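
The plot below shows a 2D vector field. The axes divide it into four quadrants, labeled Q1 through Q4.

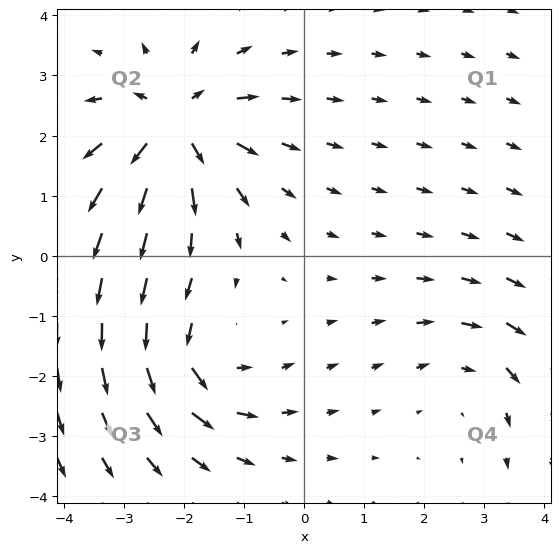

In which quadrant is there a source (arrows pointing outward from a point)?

The source sits at approximately (-2.2, 2.2), which lies in quadrant Q2. The divergence there is about +6, positive as expected for a source.

Q2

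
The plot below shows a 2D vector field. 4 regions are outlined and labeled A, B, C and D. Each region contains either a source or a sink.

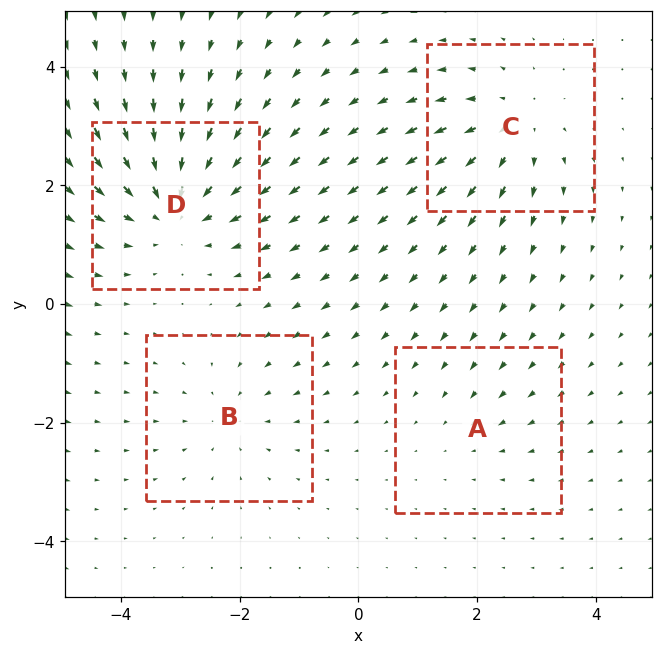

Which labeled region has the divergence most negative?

Divergence at each region's feature centre — A: about -2, B: about -3, C: about +5, D: about -6. Region D is most negative.

D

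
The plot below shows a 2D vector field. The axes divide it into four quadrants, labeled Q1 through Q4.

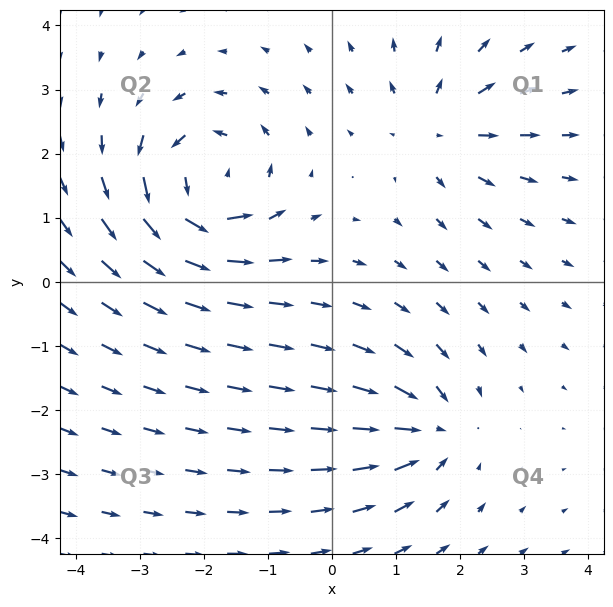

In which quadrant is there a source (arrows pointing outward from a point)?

The source sits at approximately (1.6, 2.4), which lies in quadrant Q1. The divergence there is about +4, positive as expected for a source.

Q1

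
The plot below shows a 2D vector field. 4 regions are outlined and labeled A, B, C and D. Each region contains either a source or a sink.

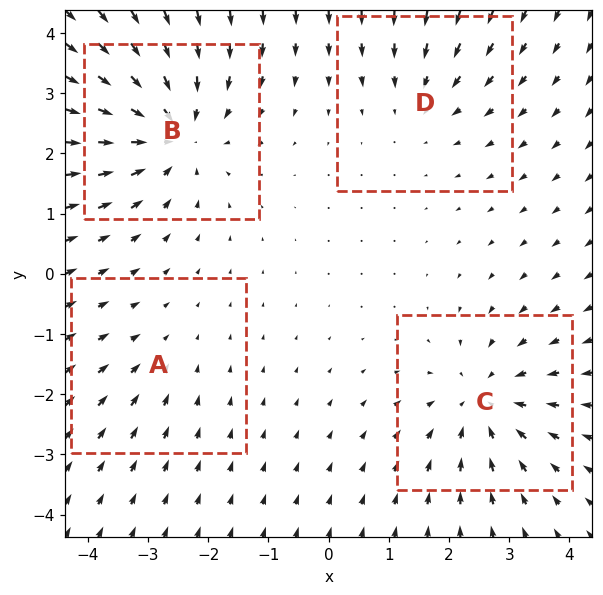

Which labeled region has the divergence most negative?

B

Divergence at each region's feature centre — A: about -2, B: about -6, C: about -5, D: about -3. Region B is most negative.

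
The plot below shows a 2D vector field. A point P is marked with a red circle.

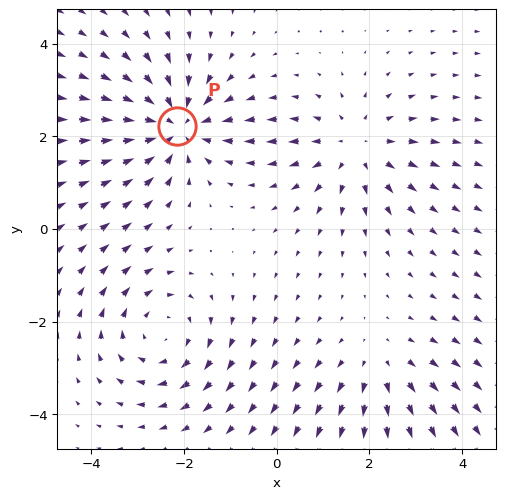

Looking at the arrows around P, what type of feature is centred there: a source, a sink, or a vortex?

At P (-2.2, 2.2) the arrows converge inward. Divergence about -5, curl ≈0 — negative divergence with near-zero curl is a sink.

sink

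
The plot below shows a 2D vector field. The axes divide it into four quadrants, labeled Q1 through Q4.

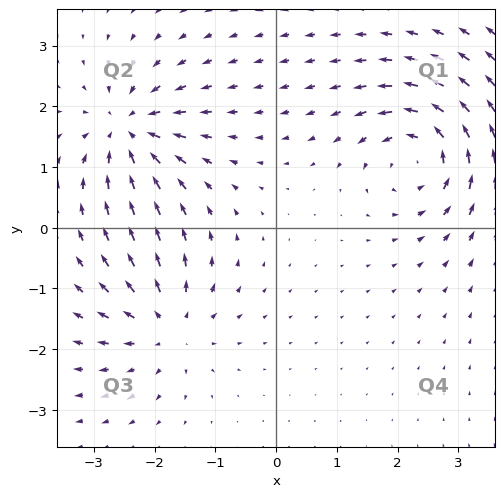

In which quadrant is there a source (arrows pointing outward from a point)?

The source sits at approximately (-1.8, -1.6), which lies in quadrant Q3. The divergence there is about +5, positive as expected for a source.

Q3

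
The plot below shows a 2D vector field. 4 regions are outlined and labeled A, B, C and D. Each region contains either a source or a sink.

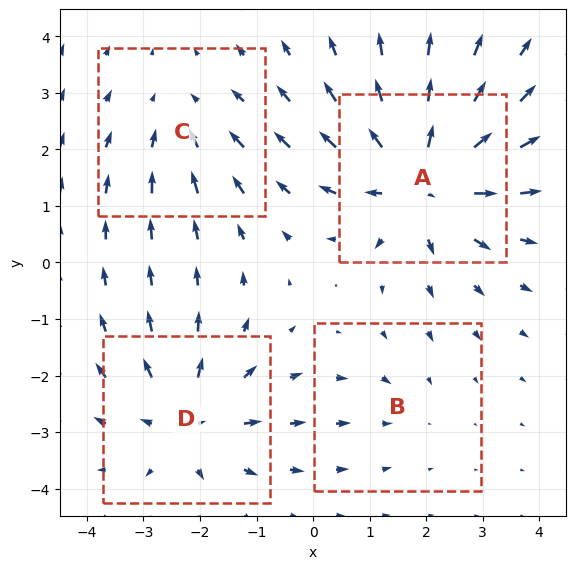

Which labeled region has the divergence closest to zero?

Divergence at each region's feature centre — A: about +7, B: about -2, C: about -3, D: about +5. Region B is closest to zero.

B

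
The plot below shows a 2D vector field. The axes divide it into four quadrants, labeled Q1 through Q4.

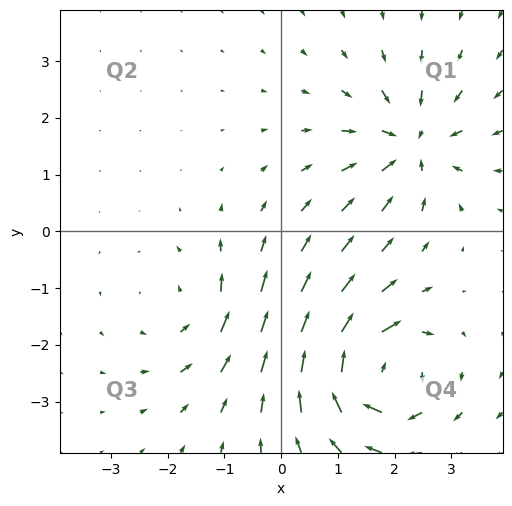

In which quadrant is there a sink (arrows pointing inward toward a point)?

Q1

The sink sits at approximately (2.3, 1.5), which lies in quadrant Q1. The divergence there is about -5, negative as expected for a sink.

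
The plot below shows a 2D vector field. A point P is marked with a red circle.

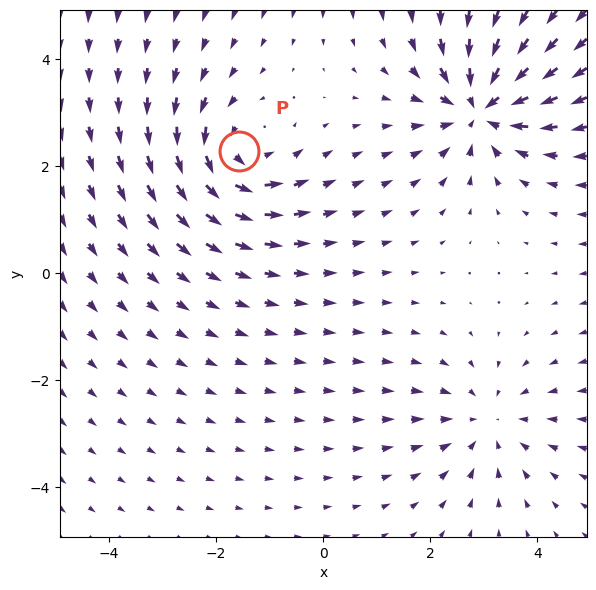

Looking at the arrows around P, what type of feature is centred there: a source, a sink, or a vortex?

vortex

At P (-1.6, 2.3) the arrows circulate counterclockwise. Divergence ≈0, curl about +3 — near-zero divergence with nonzero curl is a vortex.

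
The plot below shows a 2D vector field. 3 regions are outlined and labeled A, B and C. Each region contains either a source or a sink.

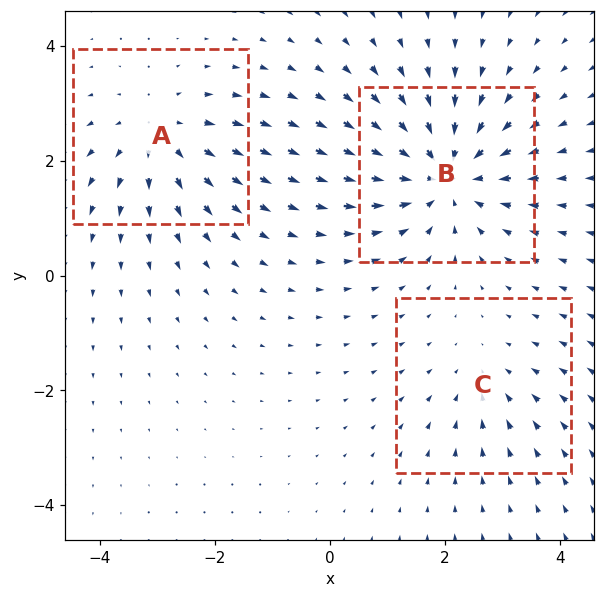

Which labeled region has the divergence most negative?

B

Divergence at each region's feature centre — A: about +3, B: about -5, C: about -2. Region B is most negative.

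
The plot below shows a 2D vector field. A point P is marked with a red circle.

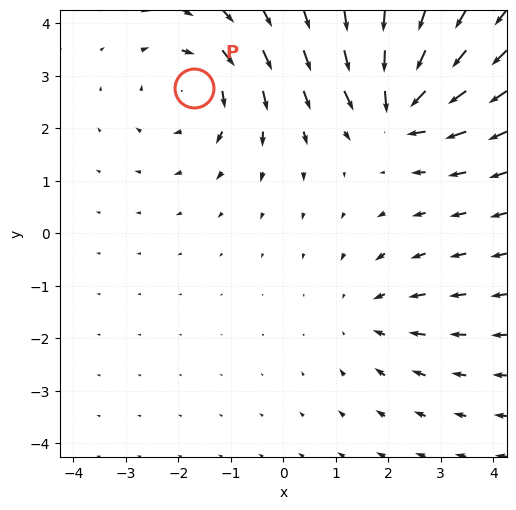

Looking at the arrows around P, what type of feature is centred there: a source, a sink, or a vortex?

At P (-1.7, 2.8) the arrows circulate clockwise. Divergence ≈0, curl about -4 — near-zero divergence with nonzero curl is a vortex.

vortex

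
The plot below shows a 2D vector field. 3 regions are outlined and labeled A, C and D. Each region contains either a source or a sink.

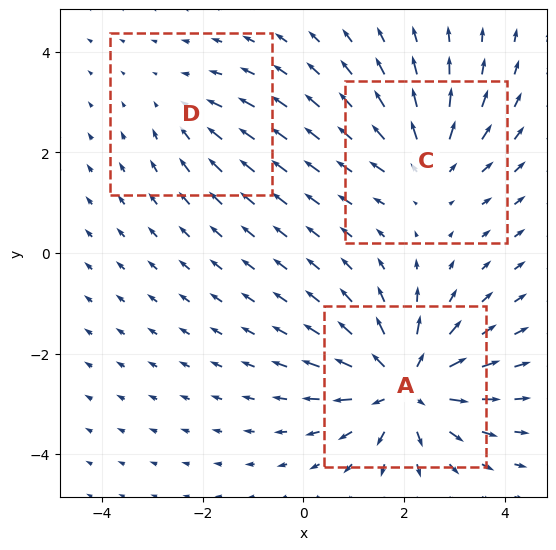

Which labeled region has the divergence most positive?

A

Divergence at each region's feature centre — A: about +5, C: about +3, D: about -2. Region A is most positive.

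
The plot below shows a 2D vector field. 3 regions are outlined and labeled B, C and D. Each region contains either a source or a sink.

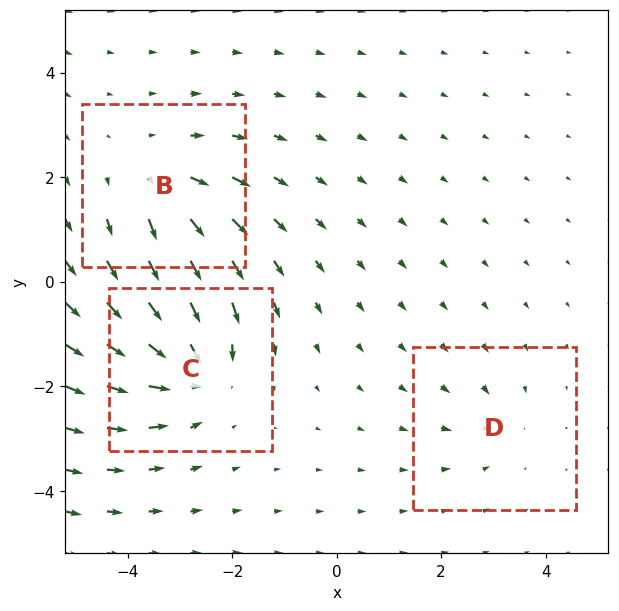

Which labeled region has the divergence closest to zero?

Divergence at each region's feature centre — B: about +4, C: about -5, D: about -2. Region D is closest to zero.

D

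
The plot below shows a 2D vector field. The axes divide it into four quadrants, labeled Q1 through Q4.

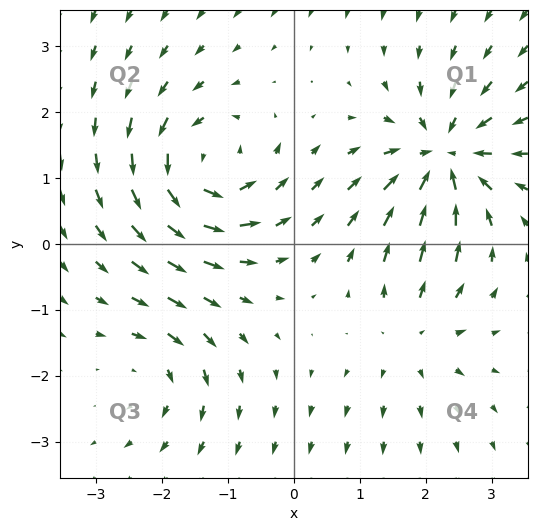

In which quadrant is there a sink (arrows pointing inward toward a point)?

The sink sits at approximately (2.3, 1.3), which lies in quadrant Q1. The divergence there is about -6, negative as expected for a sink.

Q1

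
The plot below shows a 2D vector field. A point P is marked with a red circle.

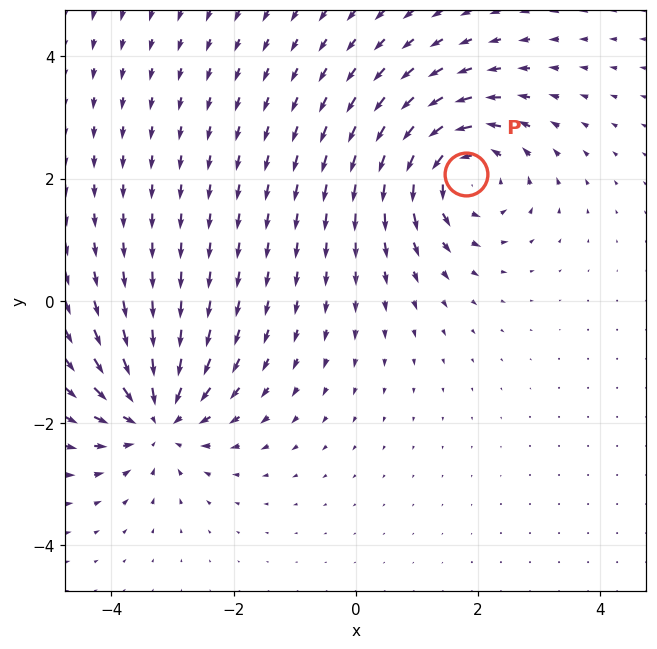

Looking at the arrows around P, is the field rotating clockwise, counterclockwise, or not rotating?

counterclockwise

Near P at (1.8, 2.1) the arrows circulate counterclockwise. The curl (z-component) there is about +5; positive curl means counterclockwise rotation.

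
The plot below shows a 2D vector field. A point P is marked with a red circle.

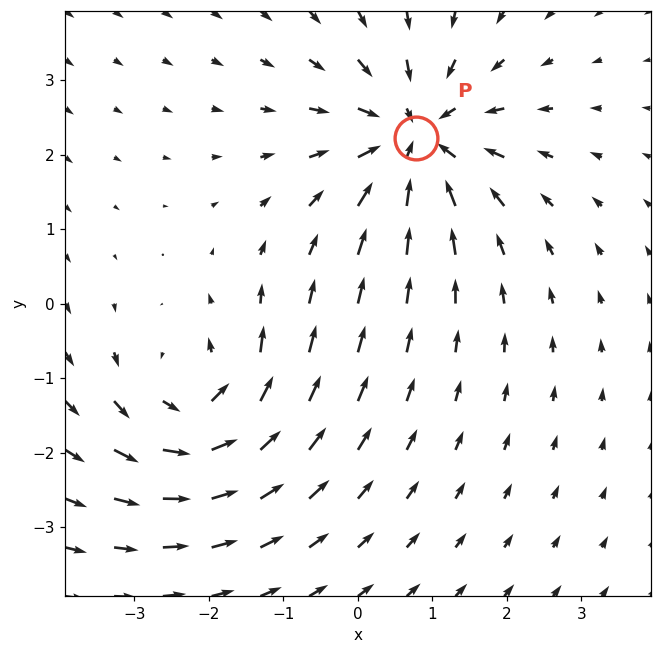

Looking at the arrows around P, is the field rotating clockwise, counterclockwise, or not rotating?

not rotating

Near P at (0.8, 2.2) the arrows show no circulation. The curl there is ≈0.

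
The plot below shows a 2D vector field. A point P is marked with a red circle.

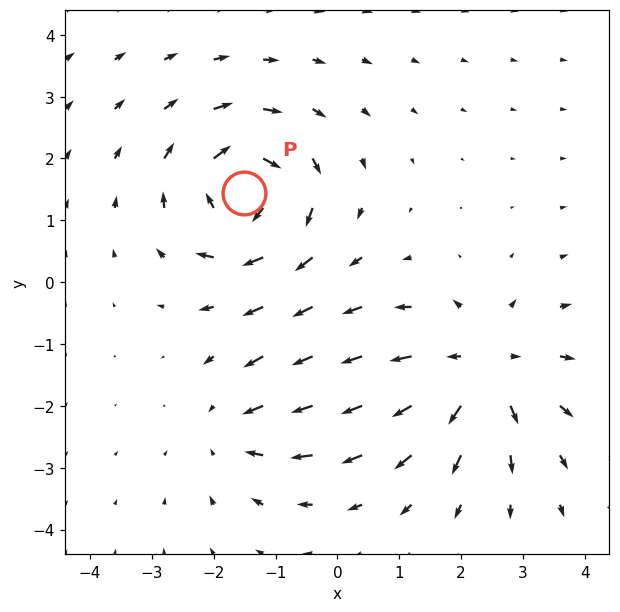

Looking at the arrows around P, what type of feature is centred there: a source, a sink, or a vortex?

At P (-1.5, 1.4) the arrows circulate clockwise. Divergence ≈0, curl about -7 — near-zero divergence with nonzero curl is a vortex.

vortex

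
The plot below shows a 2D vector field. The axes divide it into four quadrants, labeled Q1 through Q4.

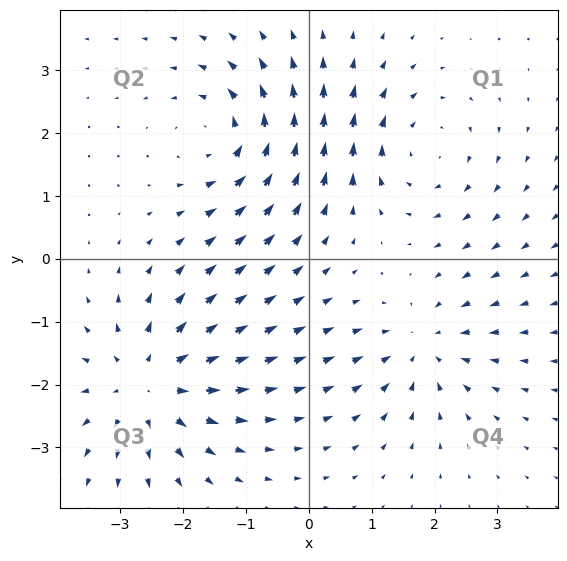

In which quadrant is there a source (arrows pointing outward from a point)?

The source sits at approximately (-2.6, -2.0), which lies in quadrant Q3. The divergence there is about +4, positive as expected for a source.

Q3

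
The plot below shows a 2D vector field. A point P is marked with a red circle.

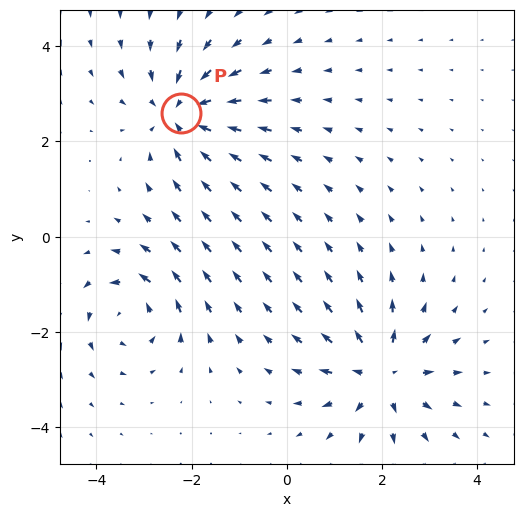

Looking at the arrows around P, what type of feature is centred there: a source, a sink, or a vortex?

sink

At P (-2.2, 2.6) the arrows converge inward. Divergence about -5, curl ≈0 — negative divergence with near-zero curl is a sink.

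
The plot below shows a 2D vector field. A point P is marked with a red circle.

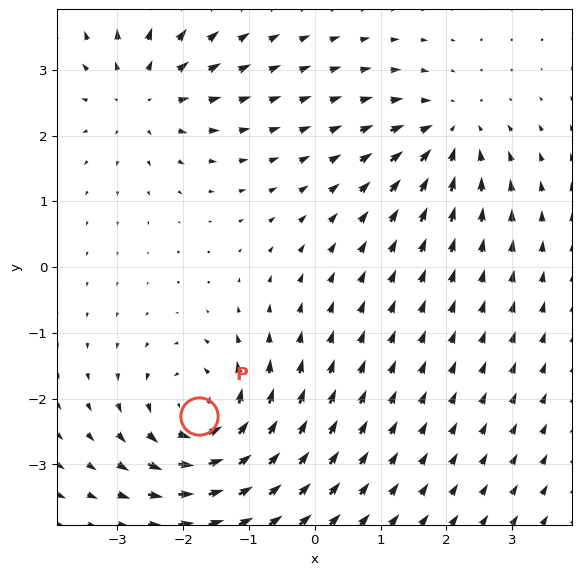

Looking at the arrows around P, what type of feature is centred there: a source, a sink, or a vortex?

vortex

At P (-1.8, -2.3) the arrows circulate counterclockwise. Divergence ≈0, curl about +6 — near-zero divergence with nonzero curl is a vortex.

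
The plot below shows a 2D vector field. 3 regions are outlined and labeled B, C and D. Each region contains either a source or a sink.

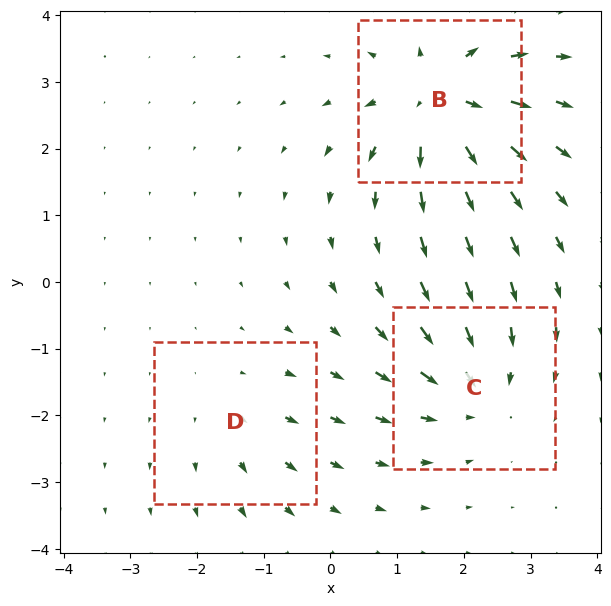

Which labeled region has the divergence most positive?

Divergence at each region's feature centre — B: about +5, C: about -4, D: about +2. Region B is most positive.

B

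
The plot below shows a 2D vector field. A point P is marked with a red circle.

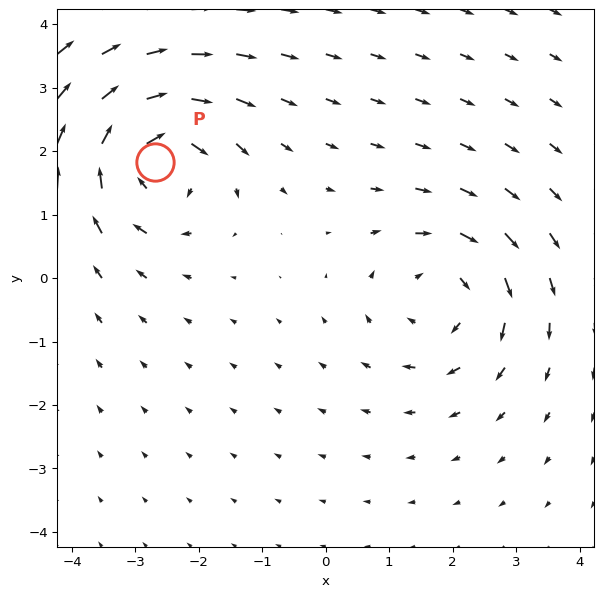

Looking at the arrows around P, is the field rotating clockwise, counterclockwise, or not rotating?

Near P at (-2.7, 1.8) the arrows circulate clockwise. The curl (z-component) there is about -6; negative curl means clockwise rotation.

clockwise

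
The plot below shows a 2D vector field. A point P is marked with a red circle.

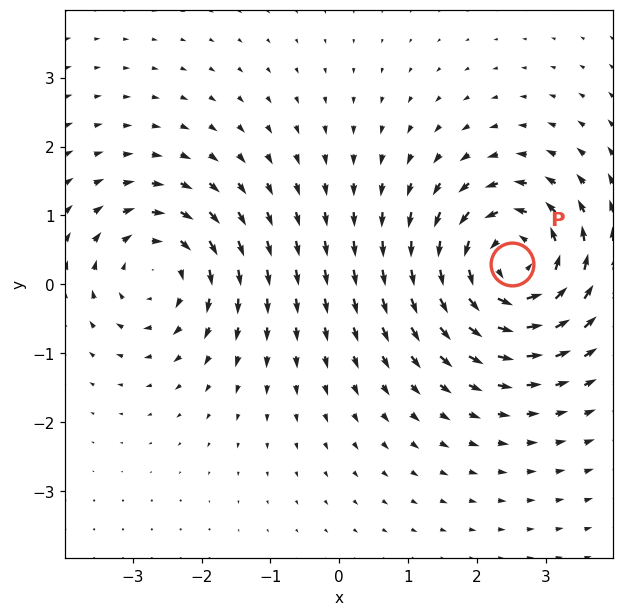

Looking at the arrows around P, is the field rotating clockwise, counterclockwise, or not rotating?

counterclockwise

Near P at (2.5, 0.3) the arrows circulate counterclockwise. The curl (z-component) there is about +5; positive curl means counterclockwise rotation.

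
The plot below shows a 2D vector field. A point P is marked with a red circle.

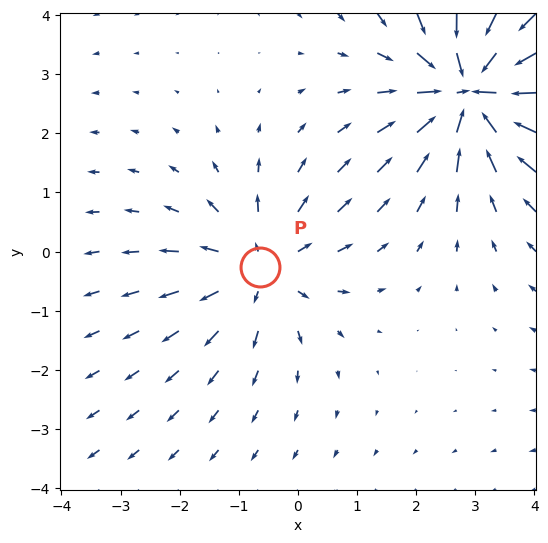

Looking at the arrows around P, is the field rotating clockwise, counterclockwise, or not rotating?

Near P at (-0.6, -0.3) the arrows show no circulation. The curl there is ≈0.

not rotating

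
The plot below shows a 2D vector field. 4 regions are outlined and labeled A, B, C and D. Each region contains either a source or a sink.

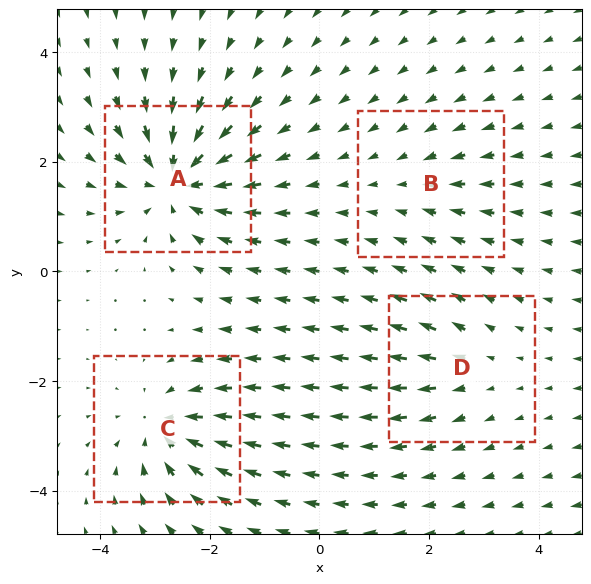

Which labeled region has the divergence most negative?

A

Divergence at each region's feature centre — A: about -8, B: about -2, C: about -6, D: about +3. Region A is most negative.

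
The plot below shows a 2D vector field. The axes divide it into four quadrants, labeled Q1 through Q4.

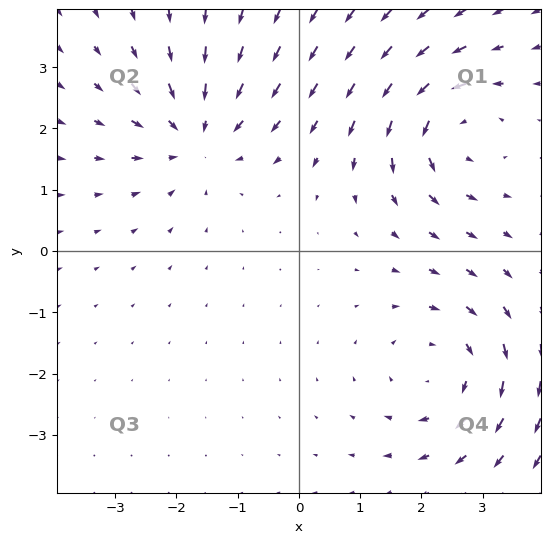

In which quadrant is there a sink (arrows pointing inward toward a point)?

The sink sits at approximately (-1.7, 1.9), which lies in quadrant Q2. The divergence there is about -4, negative as expected for a sink.

Q2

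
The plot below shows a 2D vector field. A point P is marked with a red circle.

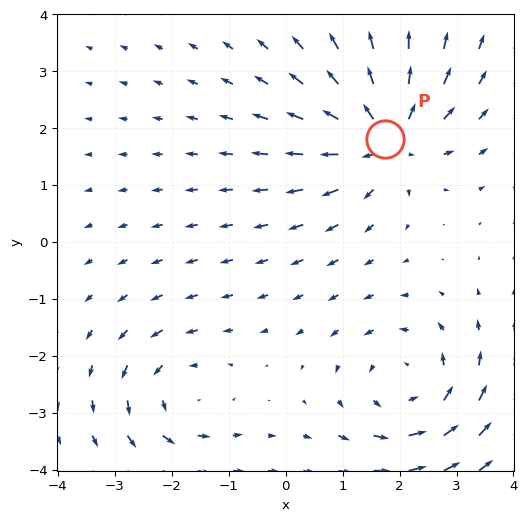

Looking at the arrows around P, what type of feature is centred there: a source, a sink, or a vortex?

source

At P (1.7, 1.8) the arrows spread outward. Divergence about +6, curl ≈0 — positive divergence with near-zero curl is a source.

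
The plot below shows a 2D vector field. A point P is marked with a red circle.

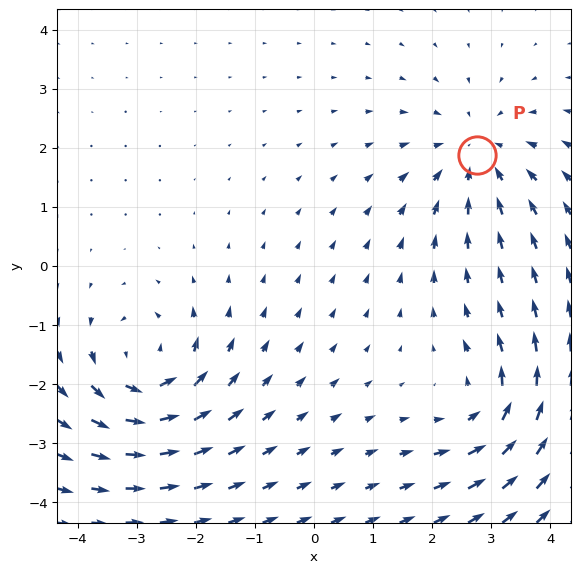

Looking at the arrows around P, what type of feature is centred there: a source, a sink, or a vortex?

sink

At P (2.8, 1.9) the arrows converge inward. Divergence about -3, curl ≈0 — negative divergence with near-zero curl is a sink.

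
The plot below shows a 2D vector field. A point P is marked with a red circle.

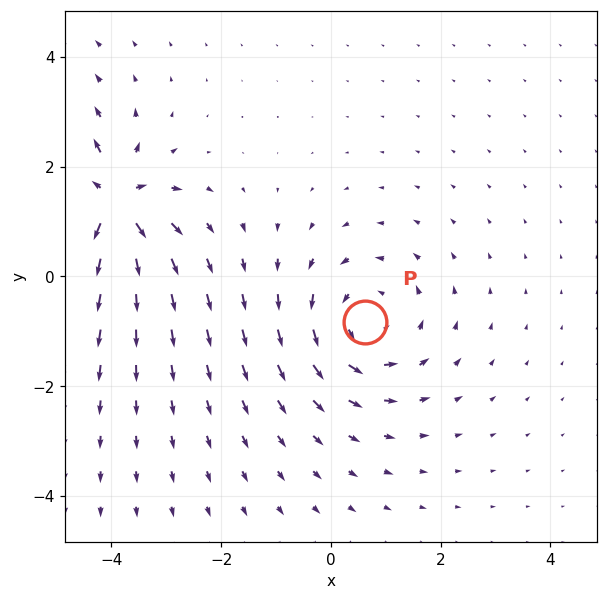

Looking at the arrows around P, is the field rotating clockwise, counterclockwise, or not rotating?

counterclockwise

Near P at (0.6, -0.8) the arrows circulate counterclockwise. The curl (z-component) there is about +4; positive curl means counterclockwise rotation.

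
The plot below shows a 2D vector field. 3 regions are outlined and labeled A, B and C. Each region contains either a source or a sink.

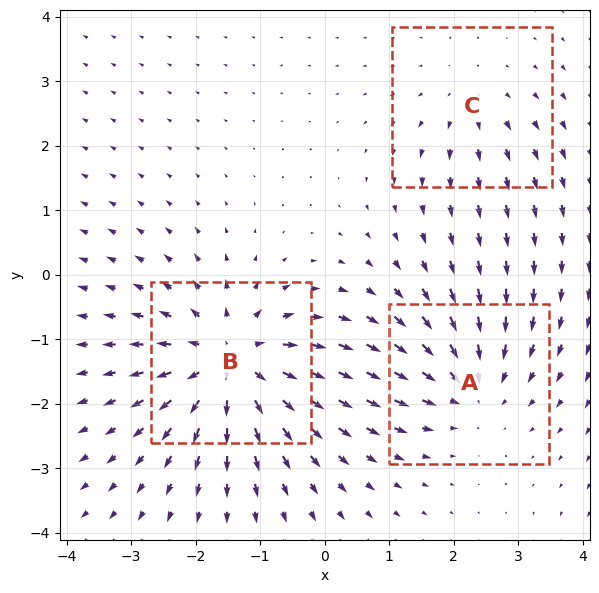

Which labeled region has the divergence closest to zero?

C

Divergence at each region's feature centre — A: about -3, B: about +5, C: about +2. Region C is closest to zero.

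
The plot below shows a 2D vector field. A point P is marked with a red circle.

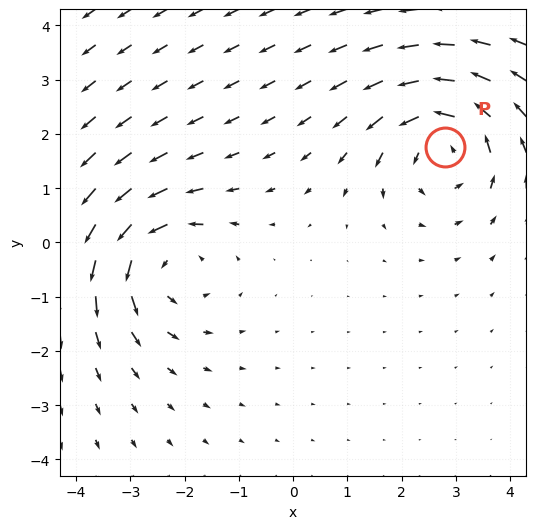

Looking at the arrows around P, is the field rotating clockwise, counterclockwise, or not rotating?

counterclockwise

Near P at (2.8, 1.8) the arrows circulate counterclockwise. The curl (z-component) there is about +5; positive curl means counterclockwise rotation.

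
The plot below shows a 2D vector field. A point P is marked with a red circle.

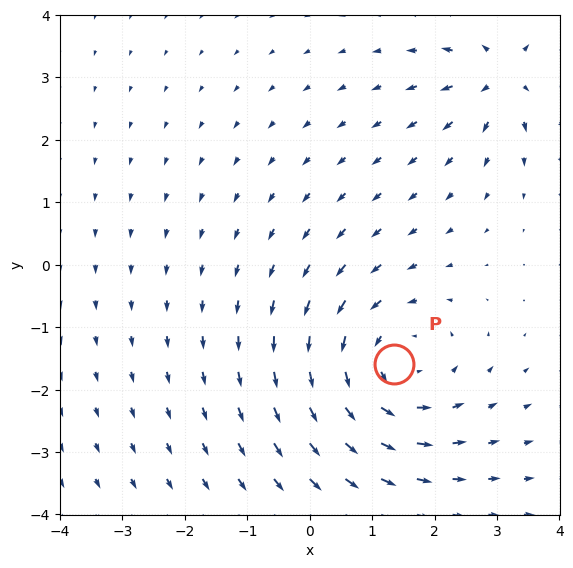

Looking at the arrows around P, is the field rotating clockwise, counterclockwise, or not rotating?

Near P at (1.3, -1.6) the arrows circulate counterclockwise. The curl (z-component) there is about +4; positive curl means counterclockwise rotation.

counterclockwise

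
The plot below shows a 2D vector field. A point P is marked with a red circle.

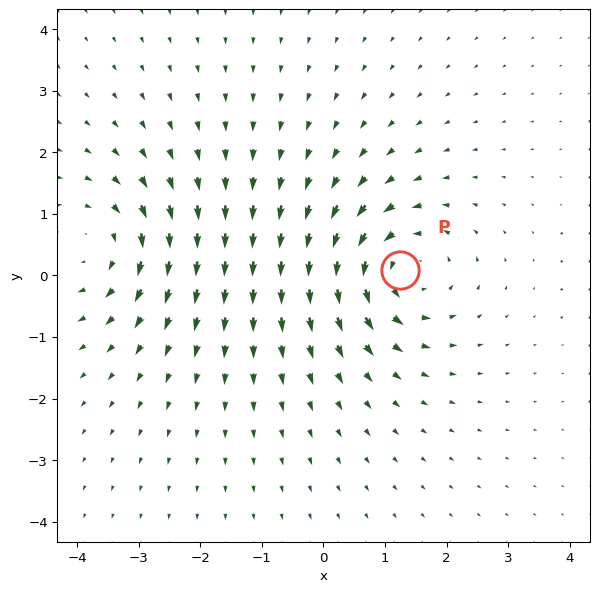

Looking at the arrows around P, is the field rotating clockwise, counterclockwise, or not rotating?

Near P at (1.3, 0.1) the arrows circulate counterclockwise. The curl (z-component) there is about +5; positive curl means counterclockwise rotation.

counterclockwise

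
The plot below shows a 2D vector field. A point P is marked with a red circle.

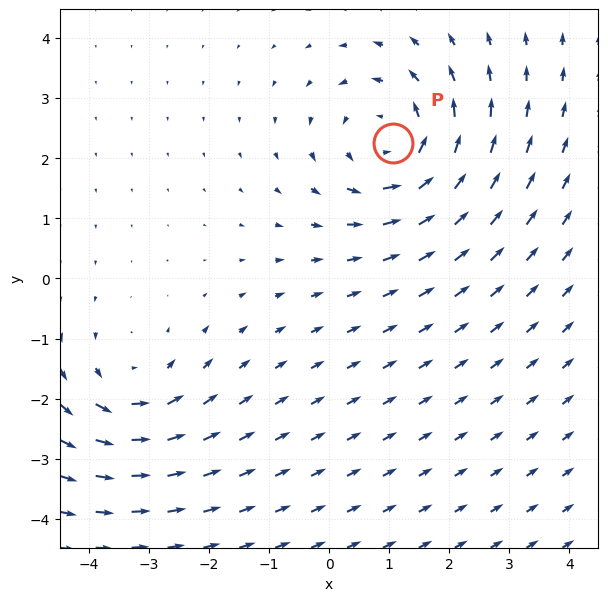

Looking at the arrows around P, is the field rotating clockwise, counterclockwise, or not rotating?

Near P at (1.1, 2.3) the arrows circulate counterclockwise. The curl (z-component) there is about +4; positive curl means counterclockwise rotation.

counterclockwise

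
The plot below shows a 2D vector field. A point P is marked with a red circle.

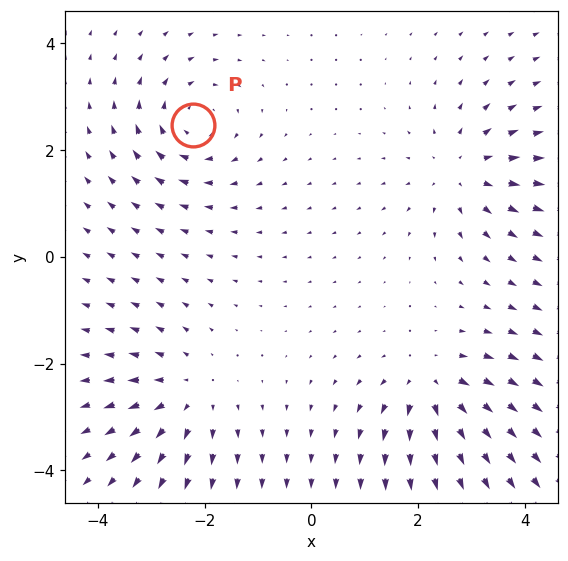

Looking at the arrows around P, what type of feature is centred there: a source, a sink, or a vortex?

vortex

At P (-2.2, 2.5) the arrows circulate clockwise. Divergence ≈0, curl about -5 — near-zero divergence with nonzero curl is a vortex.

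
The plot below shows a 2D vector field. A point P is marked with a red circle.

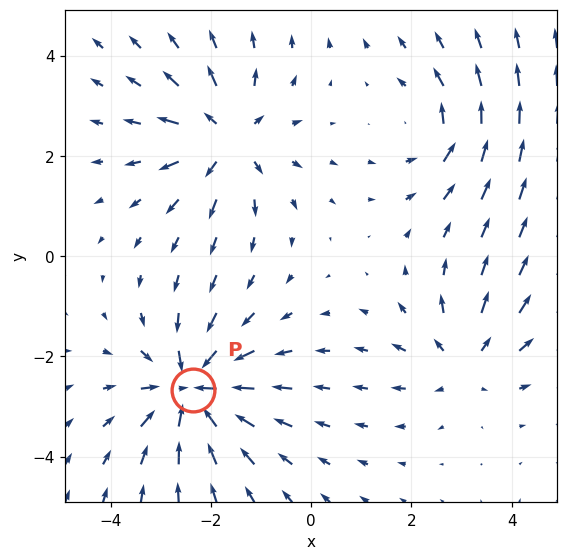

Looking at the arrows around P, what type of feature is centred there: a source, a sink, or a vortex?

sink

At P (-2.4, -2.7) the arrows converge inward. Divergence about -6, curl ≈0 — negative divergence with near-zero curl is a sink.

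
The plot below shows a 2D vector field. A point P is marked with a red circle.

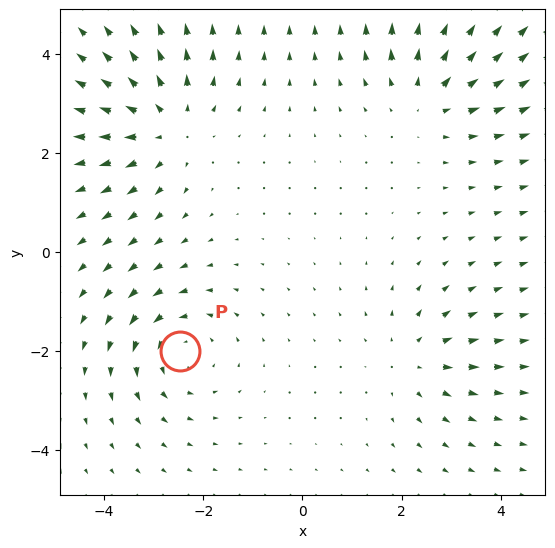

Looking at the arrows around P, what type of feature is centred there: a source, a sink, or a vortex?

At P (-2.5, -2.0) the arrows circulate counterclockwise. Divergence ≈0, curl about +3 — near-zero divergence with nonzero curl is a vortex.

vortex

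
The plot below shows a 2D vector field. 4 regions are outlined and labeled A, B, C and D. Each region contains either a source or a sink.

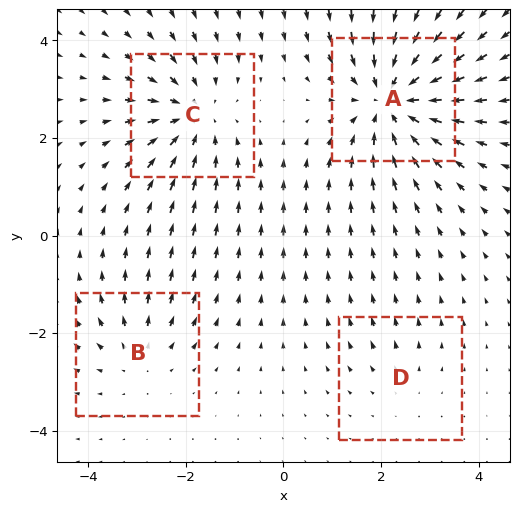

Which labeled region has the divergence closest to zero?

D

Divergence at each region's feature centre — A: about -6, B: about +3, C: about -5, D: about +2. Region D is closest to zero.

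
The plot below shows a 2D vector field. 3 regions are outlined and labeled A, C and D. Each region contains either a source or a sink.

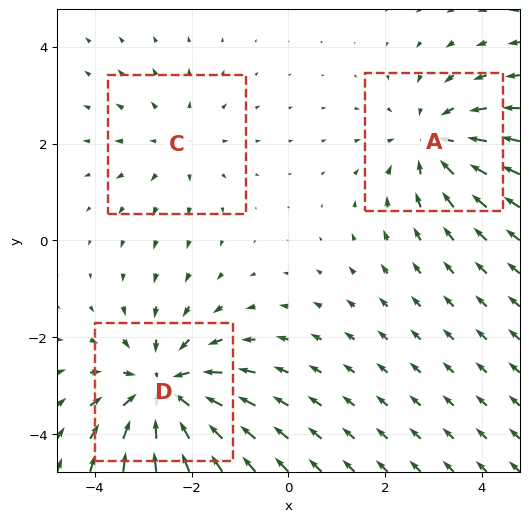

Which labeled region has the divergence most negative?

Divergence at each region's feature centre — A: about -3, C: about +2, D: about -4. Region D is most negative.

D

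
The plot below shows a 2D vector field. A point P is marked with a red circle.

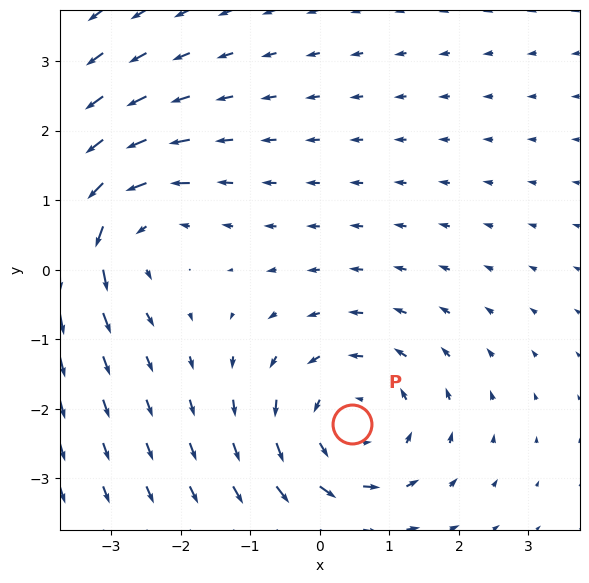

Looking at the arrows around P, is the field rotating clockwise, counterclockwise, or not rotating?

counterclockwise

Near P at (0.5, -2.2) the arrows circulate counterclockwise. The curl (z-component) there is about +3; positive curl means counterclockwise rotation.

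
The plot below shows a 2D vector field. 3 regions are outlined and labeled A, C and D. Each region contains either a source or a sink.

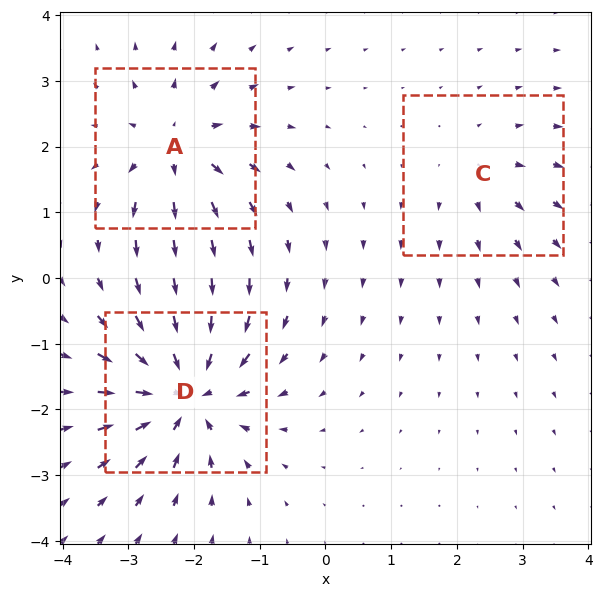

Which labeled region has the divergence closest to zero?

Divergence at each region's feature centre — A: about +4, C: about +2, D: about -6. Region C is closest to zero.

C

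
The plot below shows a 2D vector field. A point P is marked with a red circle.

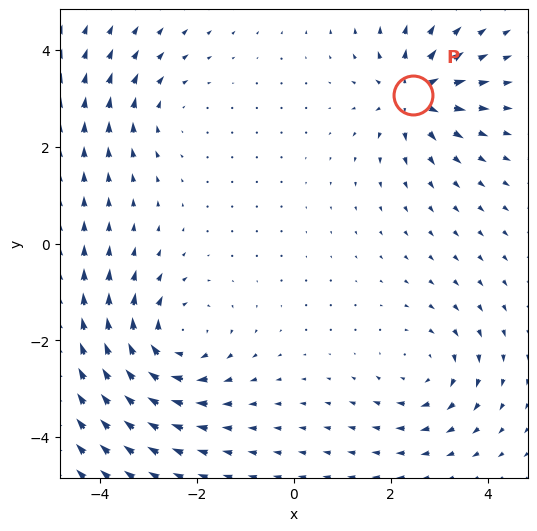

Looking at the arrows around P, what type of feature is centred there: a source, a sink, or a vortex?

At P (2.5, 3.1) the arrows spread outward. Divergence about +5, curl ≈0 — positive divergence with near-zero curl is a source.

source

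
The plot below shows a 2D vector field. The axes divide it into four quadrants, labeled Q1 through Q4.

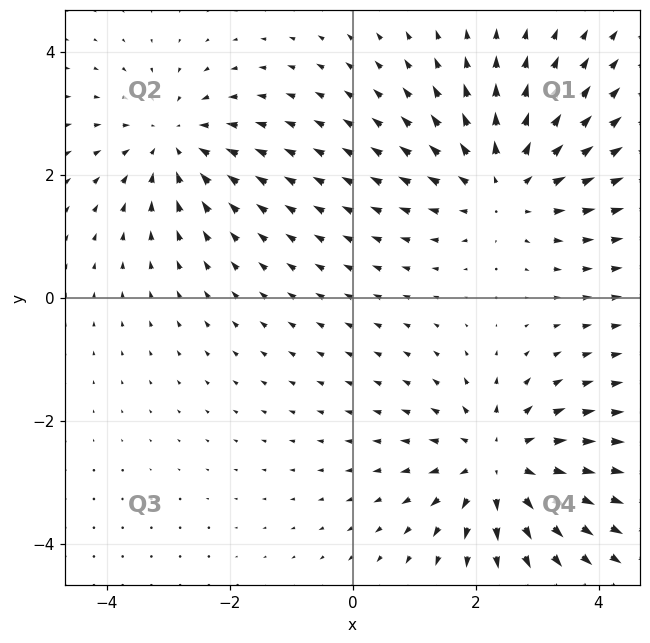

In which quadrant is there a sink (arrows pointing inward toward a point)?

Q2

The sink sits at approximately (-2.9, 2.5), which lies in quadrant Q2. The divergence there is about -3, negative as expected for a sink.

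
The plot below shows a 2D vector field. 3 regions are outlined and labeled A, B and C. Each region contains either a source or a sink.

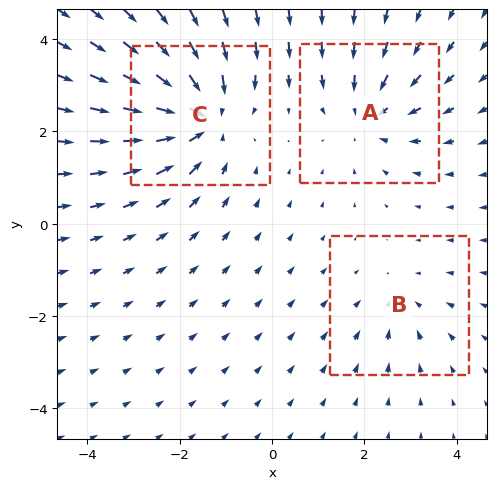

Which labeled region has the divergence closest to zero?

B

Divergence at each region's feature centre — A: about -3, B: about -2, C: about -4. Region B is closest to zero.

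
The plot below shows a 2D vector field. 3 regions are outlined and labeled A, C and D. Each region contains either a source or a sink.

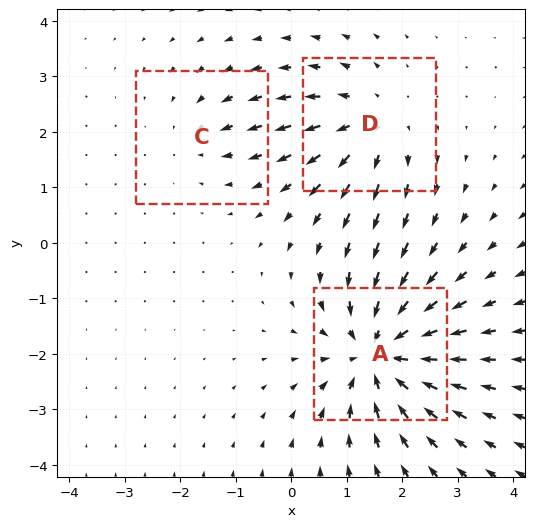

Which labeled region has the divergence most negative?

A

Divergence at each region's feature centre — A: about -5, C: about -2, D: about +3. Region A is most negative.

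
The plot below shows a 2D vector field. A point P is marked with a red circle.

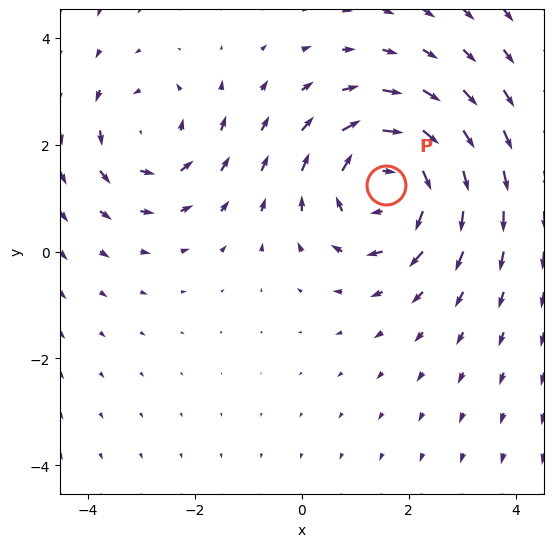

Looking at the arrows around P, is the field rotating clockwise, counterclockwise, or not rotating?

clockwise

Near P at (1.6, 1.2) the arrows circulate clockwise. The curl (z-component) there is about -4; negative curl means clockwise rotation.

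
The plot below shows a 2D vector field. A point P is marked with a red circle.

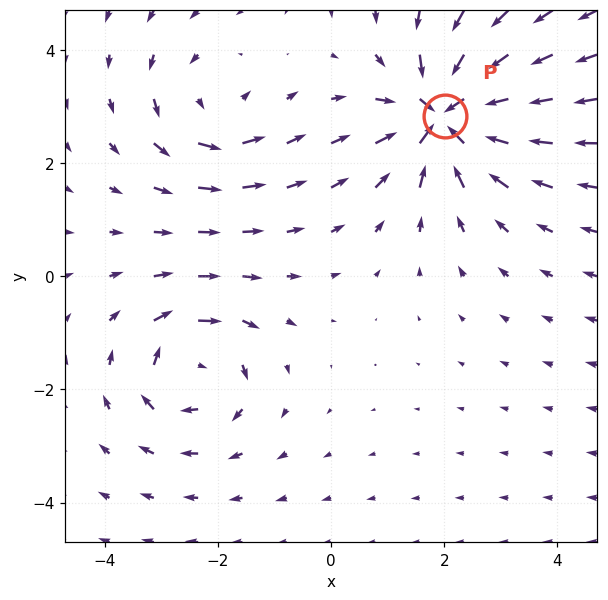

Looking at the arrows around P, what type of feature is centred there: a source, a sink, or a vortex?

sink

At P (2.0, 2.8) the arrows converge inward. Divergence about -6, curl ≈0 — negative divergence with near-zero curl is a sink.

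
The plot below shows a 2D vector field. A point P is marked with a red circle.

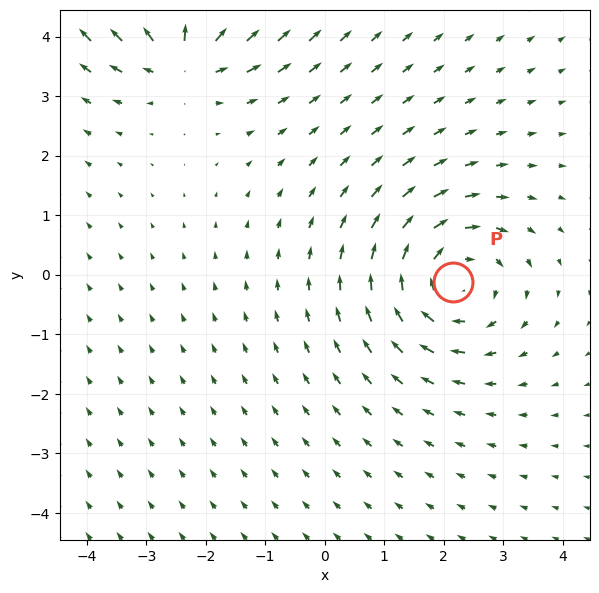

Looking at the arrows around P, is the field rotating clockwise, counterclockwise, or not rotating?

clockwise

Near P at (2.1, -0.1) the arrows circulate clockwise. The curl (z-component) there is about -3; negative curl means clockwise rotation.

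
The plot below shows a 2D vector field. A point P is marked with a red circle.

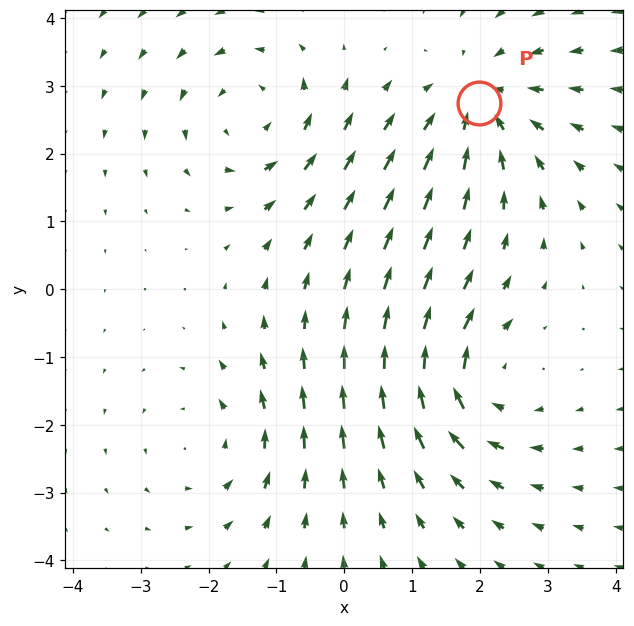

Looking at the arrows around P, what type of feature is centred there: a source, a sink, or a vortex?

sink

At P (2.0, 2.7) the arrows converge inward. Divergence about -3, curl ≈0 — negative divergence with near-zero curl is a sink.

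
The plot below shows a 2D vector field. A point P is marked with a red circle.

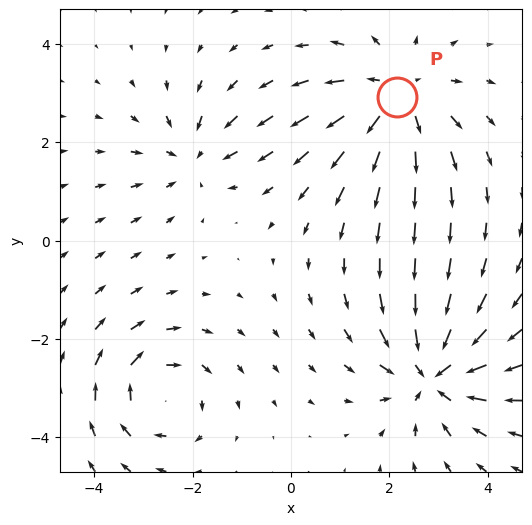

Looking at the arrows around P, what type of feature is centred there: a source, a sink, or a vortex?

At P (2.2, 2.9) the arrows spread outward. Divergence about +4, curl ≈0 — positive divergence with near-zero curl is a source.

source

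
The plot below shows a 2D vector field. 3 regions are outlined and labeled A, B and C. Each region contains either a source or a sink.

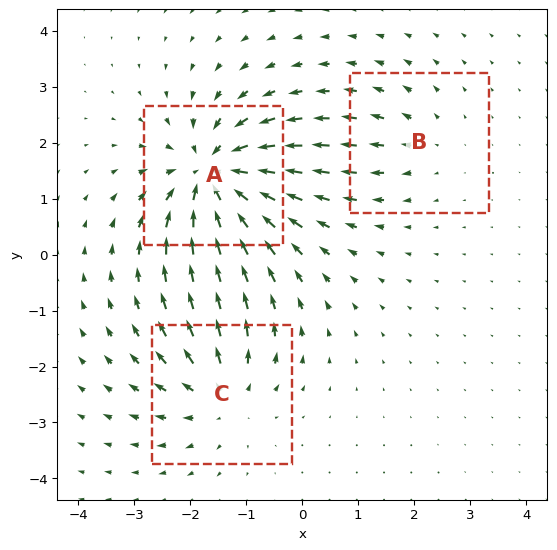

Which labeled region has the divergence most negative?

A

Divergence at each region's feature centre — A: about -6, B: about +2, C: about +4. Region A is most negative.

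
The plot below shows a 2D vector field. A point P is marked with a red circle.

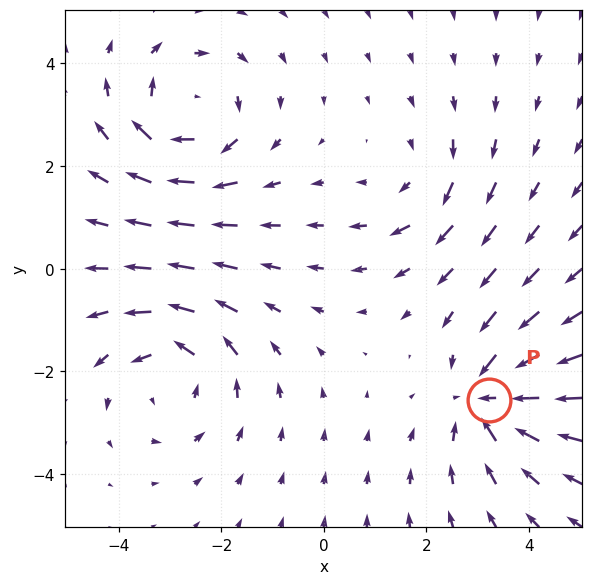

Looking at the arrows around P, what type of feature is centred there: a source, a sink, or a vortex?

sink

At P (3.2, -2.6) the arrows converge inward. Divergence about -5, curl ≈0 — negative divergence with near-zero curl is a sink.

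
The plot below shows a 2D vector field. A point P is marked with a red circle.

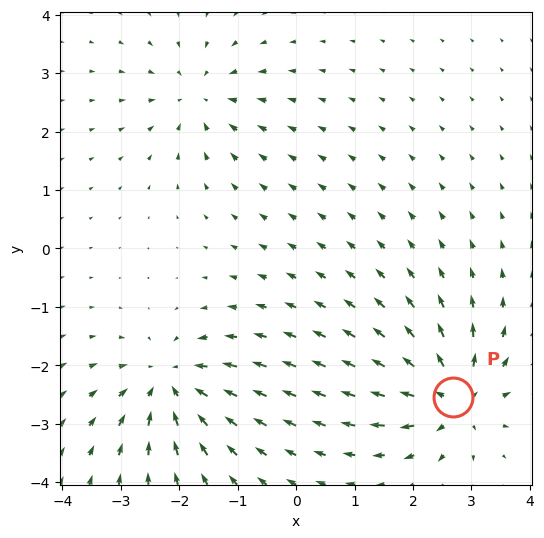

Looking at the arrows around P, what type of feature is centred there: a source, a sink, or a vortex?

At P (2.7, -2.5) the arrows spread outward. Divergence about +6, curl ≈0 — positive divergence with near-zero curl is a source.

source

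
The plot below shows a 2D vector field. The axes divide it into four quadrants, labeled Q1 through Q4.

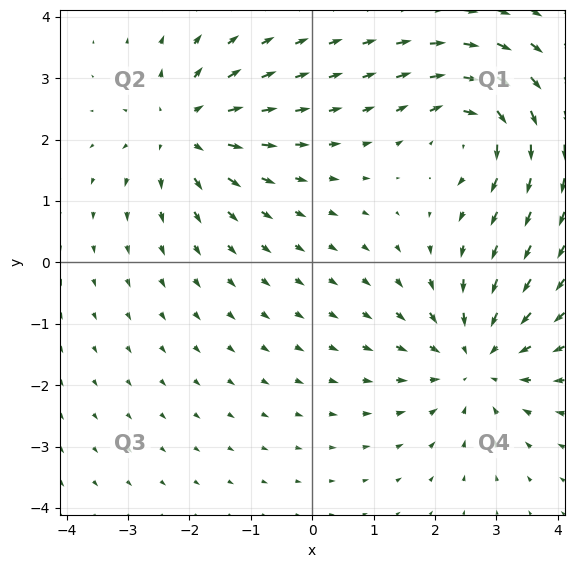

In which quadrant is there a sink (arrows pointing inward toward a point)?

The sink sits at approximately (2.7, -1.6), which lies in quadrant Q4. The divergence there is about -4, negative as expected for a sink.

Q4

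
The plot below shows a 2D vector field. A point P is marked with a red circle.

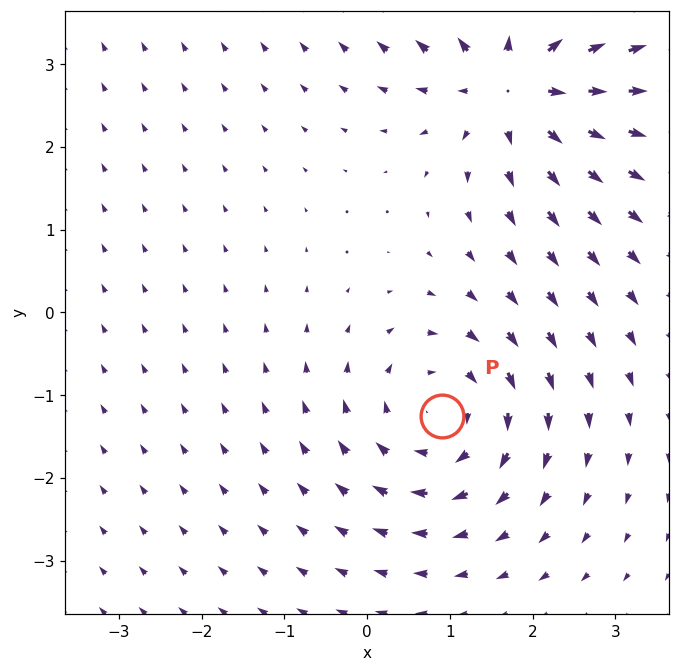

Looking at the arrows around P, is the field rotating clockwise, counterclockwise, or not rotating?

Near P at (0.9, -1.3) the arrows circulate clockwise. The curl (z-component) there is about -4; negative curl means clockwise rotation.

clockwise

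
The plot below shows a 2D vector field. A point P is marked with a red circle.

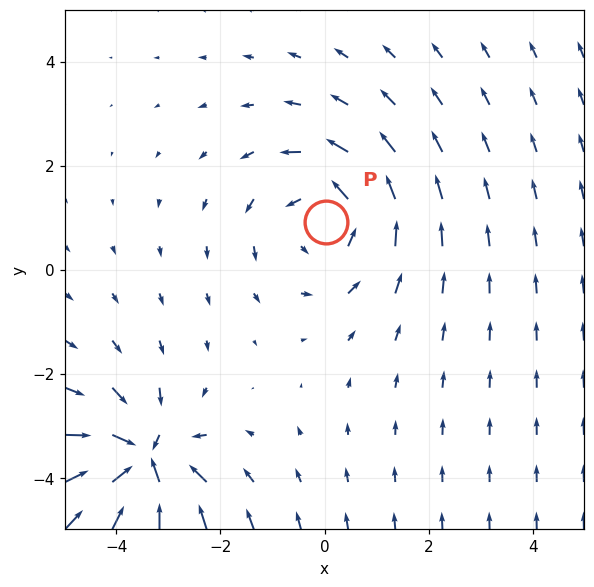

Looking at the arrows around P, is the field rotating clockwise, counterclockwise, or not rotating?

counterclockwise

Near P at (0.0, 0.9) the arrows circulate counterclockwise. The curl (z-component) there is about +3; positive curl means counterclockwise rotation.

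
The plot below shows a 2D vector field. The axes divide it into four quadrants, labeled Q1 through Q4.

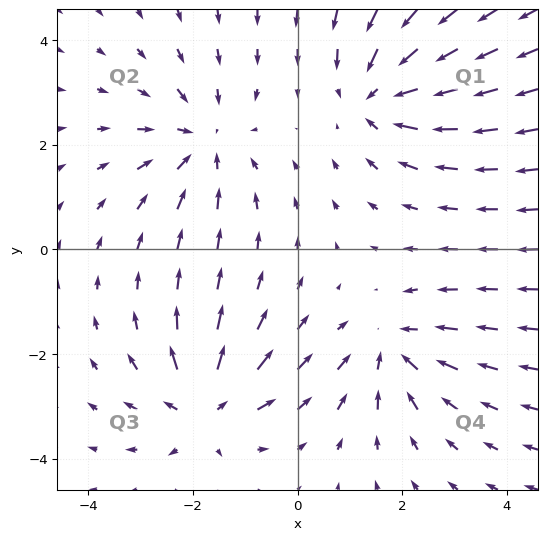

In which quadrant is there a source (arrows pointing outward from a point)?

The source sits at approximately (-1.8, -3.0), which lies in quadrant Q3. The divergence there is about +6, positive as expected for a source.

Q3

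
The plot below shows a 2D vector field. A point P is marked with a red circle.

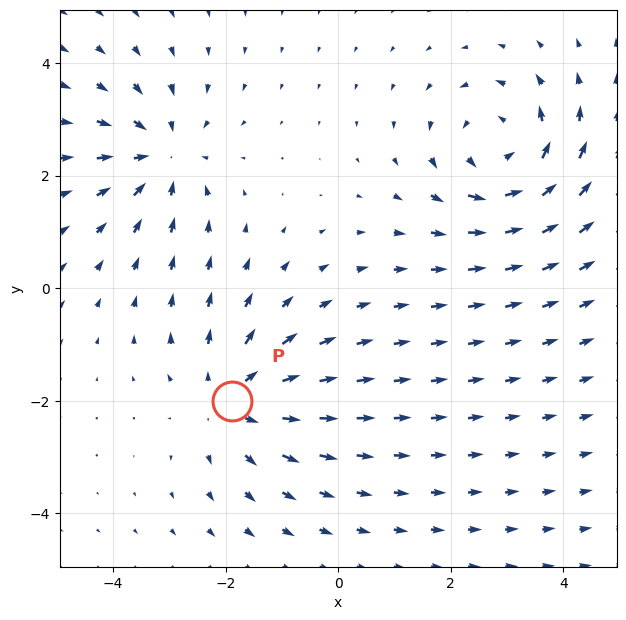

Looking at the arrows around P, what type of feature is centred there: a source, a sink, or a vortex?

source

At P (-1.9, -2.0) the arrows spread outward. Divergence about +4, curl ≈0 — positive divergence with near-zero curl is a source.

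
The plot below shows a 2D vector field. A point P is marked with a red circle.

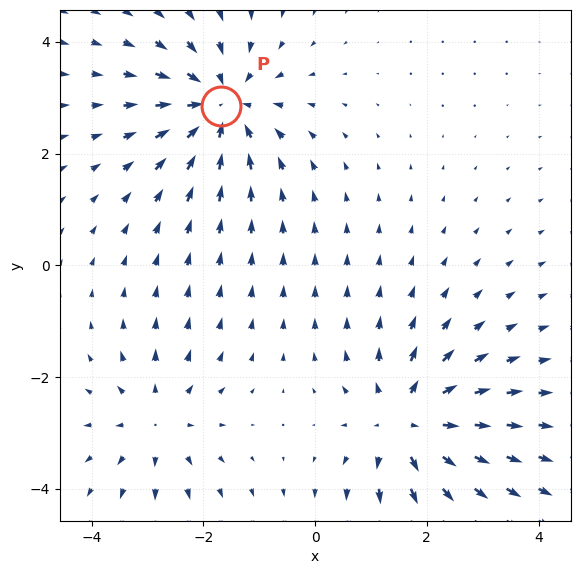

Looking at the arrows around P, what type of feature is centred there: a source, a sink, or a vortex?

sink

At P (-1.7, 2.9) the arrows converge inward. Divergence about -5, curl ≈0 — negative divergence with near-zero curl is a sink.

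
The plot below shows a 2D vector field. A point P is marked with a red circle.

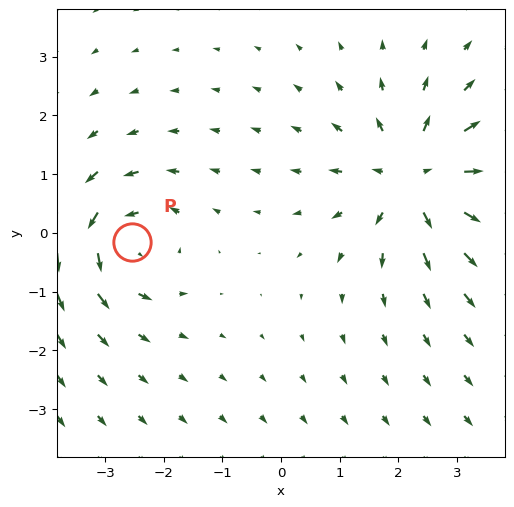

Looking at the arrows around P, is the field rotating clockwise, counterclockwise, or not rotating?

counterclockwise

Near P at (-2.5, -0.2) the arrows circulate counterclockwise. The curl (z-component) there is about +5; positive curl means counterclockwise rotation.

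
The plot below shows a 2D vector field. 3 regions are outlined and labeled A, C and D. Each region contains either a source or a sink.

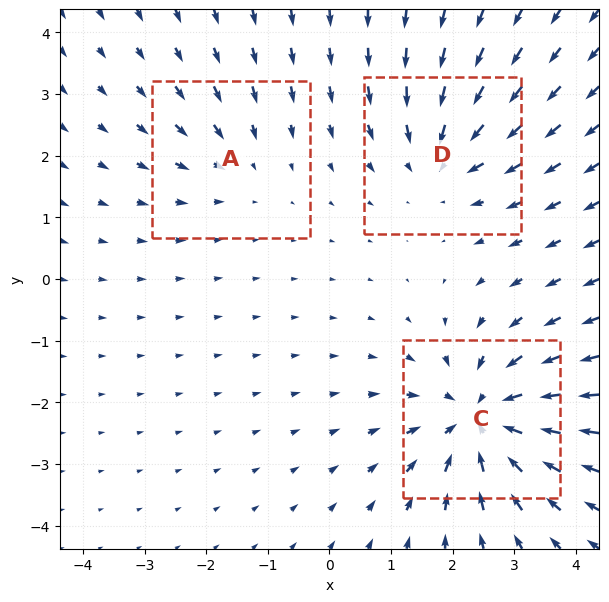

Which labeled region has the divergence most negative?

Divergence at each region's feature centre — A: about -2, C: about -5, D: about -3. Region C is most negative.

C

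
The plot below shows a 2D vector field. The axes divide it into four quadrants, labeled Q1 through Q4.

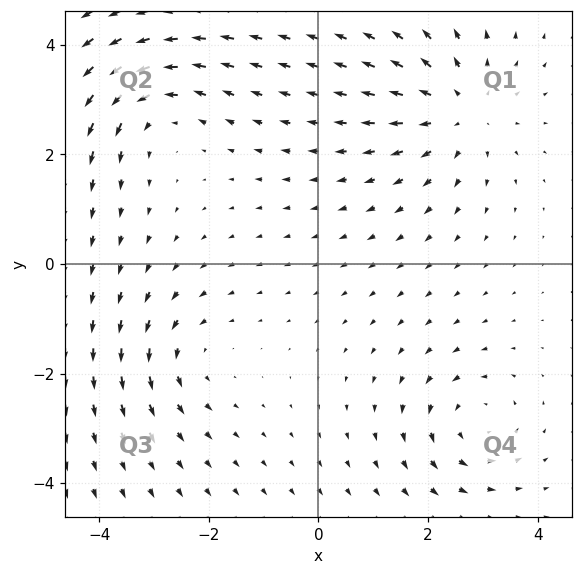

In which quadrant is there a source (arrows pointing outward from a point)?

The source sits at approximately (2.6, 2.8), which lies in quadrant Q1. The divergence there is about +4, positive as expected for a source.

Q1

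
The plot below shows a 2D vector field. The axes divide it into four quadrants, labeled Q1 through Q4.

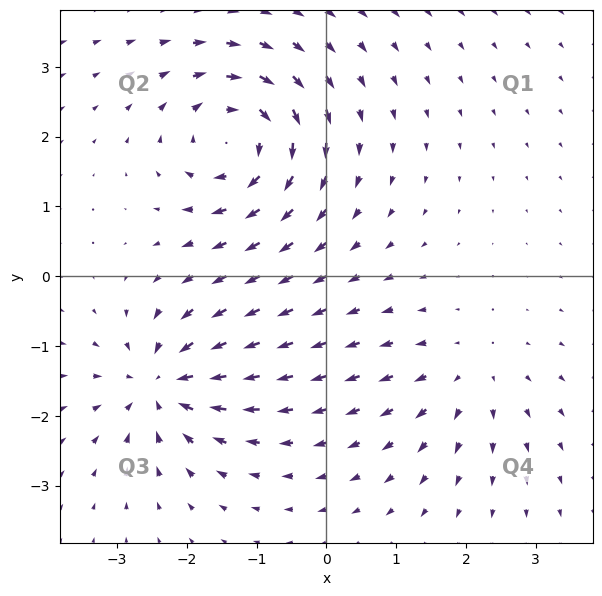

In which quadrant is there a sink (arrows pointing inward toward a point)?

Q3

The sink sits at approximately (-2.4, -1.6), which lies in quadrant Q3. The divergence there is about -6, negative as expected for a sink.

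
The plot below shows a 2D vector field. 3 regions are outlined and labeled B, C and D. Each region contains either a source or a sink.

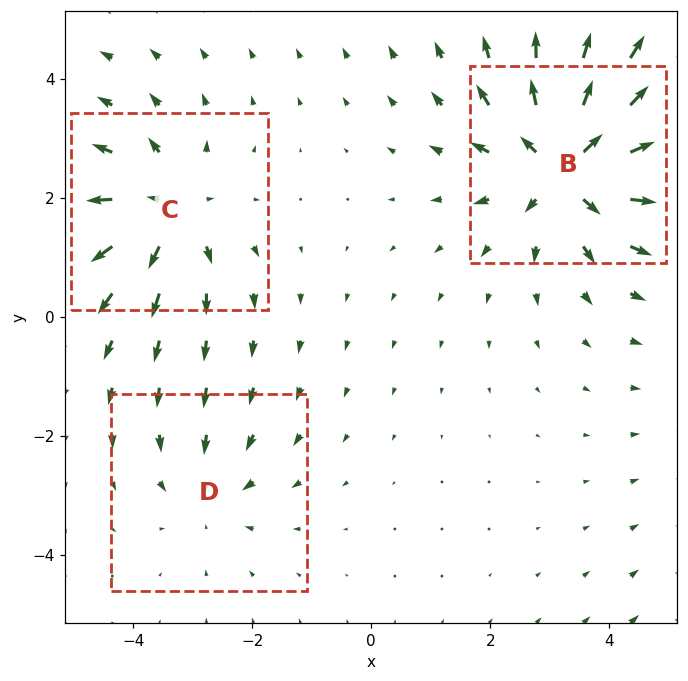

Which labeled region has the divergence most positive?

B

Divergence at each region's feature centre — B: about +5, C: about +3, D: about -2. Region B is most positive.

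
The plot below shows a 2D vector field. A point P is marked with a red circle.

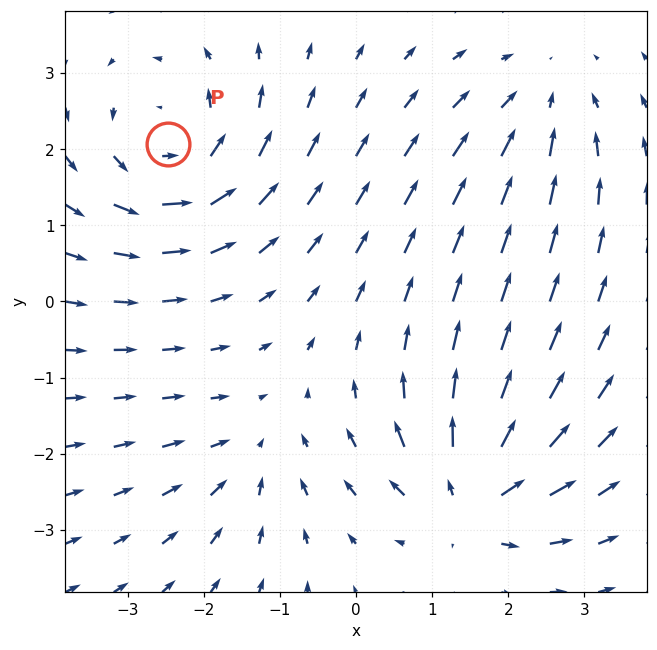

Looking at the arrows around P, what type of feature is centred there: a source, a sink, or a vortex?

At P (-2.5, 2.1) the arrows circulate counterclockwise. Divergence ≈0, curl about +5 — near-zero divergence with nonzero curl is a vortex.

vortex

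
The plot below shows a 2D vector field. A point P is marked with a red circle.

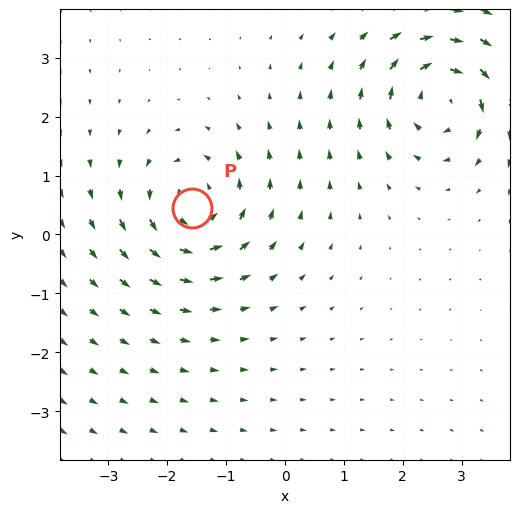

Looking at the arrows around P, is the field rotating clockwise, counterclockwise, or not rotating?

counterclockwise

Near P at (-1.6, 0.5) the arrows circulate counterclockwise. The curl (z-component) there is about +5; positive curl means counterclockwise rotation.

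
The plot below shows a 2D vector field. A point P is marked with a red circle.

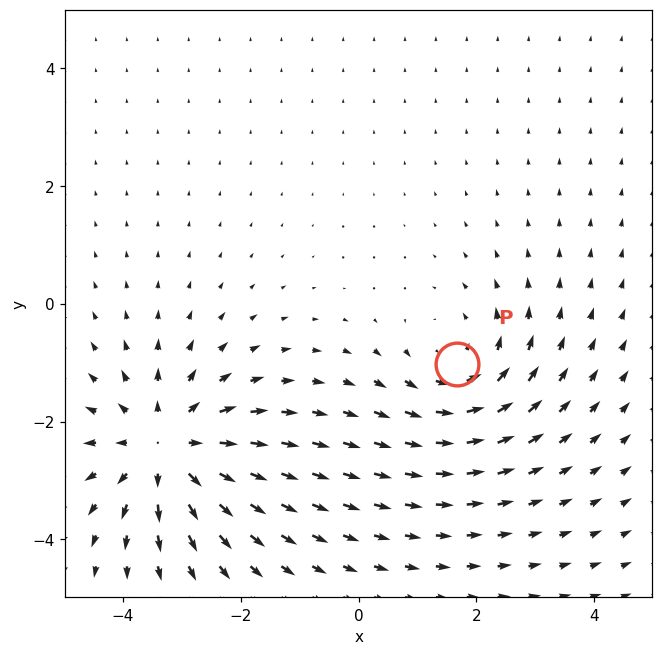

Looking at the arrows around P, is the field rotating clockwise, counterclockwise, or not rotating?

counterclockwise

Near P at (1.7, -1.0) the arrows circulate counterclockwise. The curl (z-component) there is about +3; positive curl means counterclockwise rotation.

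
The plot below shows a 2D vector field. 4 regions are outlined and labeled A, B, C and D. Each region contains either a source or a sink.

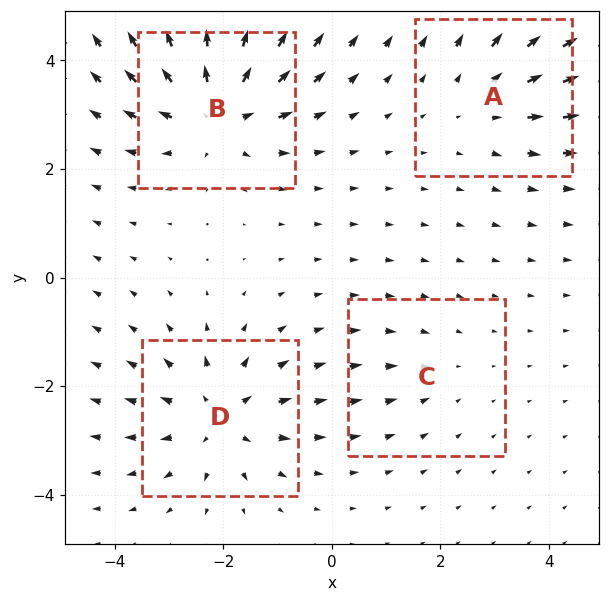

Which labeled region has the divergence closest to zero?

Divergence at each region's feature centre — A: about +3, B: about +6, C: about -2, D: about +5. Region C is closest to zero.

C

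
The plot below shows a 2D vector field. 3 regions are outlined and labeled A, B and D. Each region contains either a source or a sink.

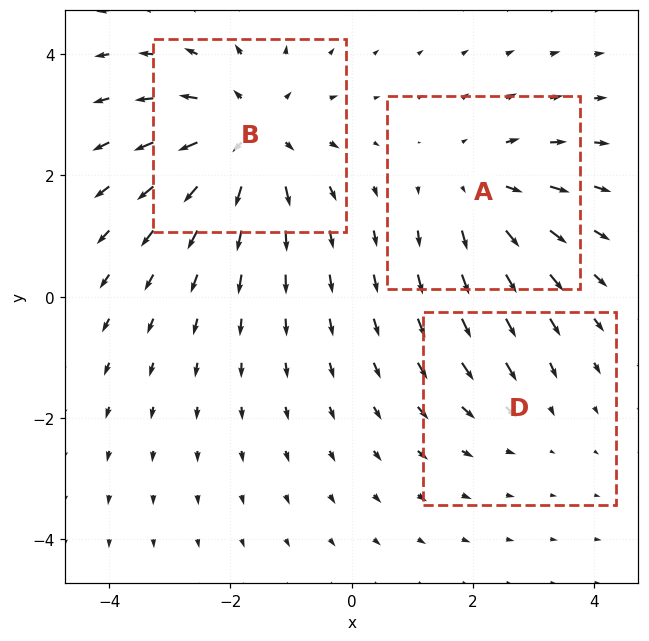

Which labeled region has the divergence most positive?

B

Divergence at each region's feature centre — A: about +3, B: about +4, D: about -2. Region B is most positive.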